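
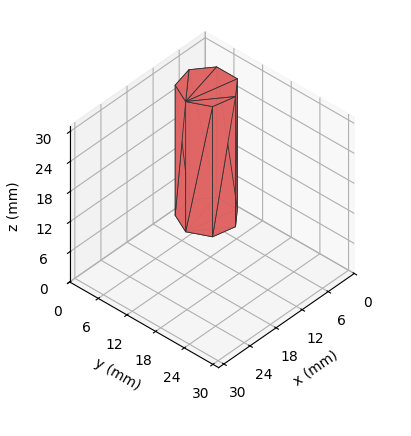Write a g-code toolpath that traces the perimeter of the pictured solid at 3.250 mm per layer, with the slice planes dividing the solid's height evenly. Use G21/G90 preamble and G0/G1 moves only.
Reading the render: the shape is a regular 7-sided prism (a cylinder approximated with 7 flat sides), circumscribed radius ≈ 5 mm, height ≈ 26 mm (dimensions read to the nearest mm from the axis ticks). For the g-code, the solid's height is divided into equal slices at the stated Δz and each level perimeter traced with G1 moves after a G0 lift.

; perimeter-only toolpath
G21 ; units = mm
G90 ; absolute positioning
G28 ; home
; layer 1
G0 Z3.250
G0 X10.000 Y5.000
G1 X8.117 Y8.909
G1 X3.887 Y9.875
G1 X0.495 Y7.169
G1 X0.495 Y2.831
G1 X3.887 Y0.125
G1 X8.117 Y1.091
G1 X10.000 Y5.000
; layer 2
G0 Z6.500
G0 X10.000 Y5.000
G1 X8.117 Y8.909
G1 X3.887 Y9.875
G1 X0.495 Y7.169
G1 X0.495 Y2.831
G1 X3.887 Y0.125
G1 X8.117 Y1.091
G1 X10.000 Y5.000
; layer 3
G0 Z9.750
G0 X10.000 Y5.000
G1 X8.117 Y8.909
G1 X3.887 Y9.875
G1 X0.495 Y7.169
G1 X0.495 Y2.831
G1 X3.887 Y0.125
G1 X8.117 Y1.091
G1 X10.000 Y5.000
; layer 4
G0 Z13.000
G0 X10.000 Y5.000
G1 X8.117 Y8.909
G1 X3.887 Y9.875
G1 X0.495 Y7.169
G1 X0.495 Y2.831
G1 X3.887 Y0.125
G1 X8.117 Y1.091
G1 X10.000 Y5.000
; layer 5
G0 Z16.250
G0 X10.000 Y5.000
G1 X8.117 Y8.909
G1 X3.887 Y9.875
G1 X0.495 Y7.169
G1 X0.495 Y2.831
G1 X3.887 Y0.125
G1 X8.117 Y1.091
G1 X10.000 Y5.000
; layer 6
G0 Z19.500
G0 X10.000 Y5.000
G1 X8.117 Y8.909
G1 X3.887 Y9.875
G1 X0.495 Y7.169
G1 X0.495 Y2.831
G1 X3.887 Y0.125
G1 X8.117 Y1.091
G1 X10.000 Y5.000
; layer 7
G0 Z22.750
G0 X10.000 Y5.000
G1 X8.117 Y8.909
G1 X3.887 Y9.875
G1 X0.495 Y7.169
G1 X0.495 Y2.831
G1 X3.887 Y0.125
G1 X8.117 Y1.091
G1 X10.000 Y5.000
; layer 8
G0 Z26.000
G0 X10.000 Y5.000
G1 X8.117 Y8.909
G1 X3.887 Y9.875
G1 X0.495 Y7.169
G1 X0.495 Y2.831
G1 X3.887 Y0.125
G1 X8.117 Y1.091
G1 X10.000 Y5.000
M2 ; end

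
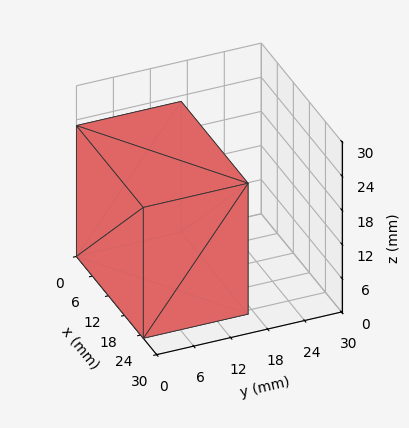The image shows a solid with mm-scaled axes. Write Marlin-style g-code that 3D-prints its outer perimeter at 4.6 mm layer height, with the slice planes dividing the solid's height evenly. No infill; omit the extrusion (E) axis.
Reading the render: the shape is a rectangular box, roughly 25 × 17 mm footprint and 23 mm tall (dimensions read to the nearest mm from the axis ticks). For the g-code, the solid's height is divided into equal slices at the stated Δz and each level perimeter traced with G1 moves after a G0 lift.

; perimeter-only toolpath
G21 ; units = mm
G90 ; absolute positioning
G28 ; home
; layer 1
G0 Z4.6
G0 X0.0 Y0.0
G1 X25.0 Y0.0
G1 X25.0 Y17.0
G1 X0.0 Y17.0
G1 X0.0 Y0.0
; layer 2
G0 Z9.2
G0 X0.0 Y0.0
G1 X25.0 Y0.0
G1 X25.0 Y17.0
G1 X0.0 Y17.0
G1 X0.0 Y0.0
; layer 3
G0 Z13.8
G0 X0.0 Y0.0
G1 X25.0 Y0.0
G1 X25.0 Y17.0
G1 X0.0 Y17.0
G1 X0.0 Y0.0
; layer 4
G0 Z18.4
G0 X0.0 Y0.0
G1 X25.0 Y0.0
G1 X25.0 Y17.0
G1 X0.0 Y17.0
G1 X0.0 Y0.0
; layer 5
G0 Z23.0
G0 X0.0 Y0.0
G1 X25.0 Y0.0
G1 X25.0 Y17.0
G1 X0.0 Y17.0
G1 X0.0 Y0.0
M2 ; end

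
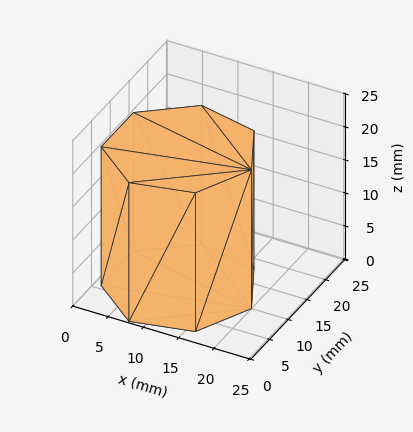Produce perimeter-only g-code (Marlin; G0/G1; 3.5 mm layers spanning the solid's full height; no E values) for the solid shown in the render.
Reading the render: the shape is a regular 7-sided prism (a cylinder approximated with 7 flat sides), circumscribed radius ≈ 10 mm, height ≈ 21 mm (dimensions read to the nearest mm from the axis ticks). For the g-code, the solid's height is divided into equal slices at the stated Δz and each level perimeter traced with G1 moves after a G0 lift.

; perimeter-only toolpath
G21 ; units = mm
G90 ; absolute positioning
G28 ; home
; layer 1
G0 Z3.5
G0 X20.0 Y10.0
G1 X16.2 Y17.8
G1 X7.8 Y19.7
G1 X1.0 Y14.3
G1 X1.0 Y5.7
G1 X7.8 Y0.3
G1 X16.2 Y2.2
G1 X20.0 Y10.0
; layer 2
G0 Z7.0
G0 X20.0 Y10.0
G1 X16.2 Y17.8
G1 X7.8 Y19.7
G1 X1.0 Y14.3
G1 X1.0 Y5.7
G1 X7.8 Y0.3
G1 X16.2 Y2.2
G1 X20.0 Y10.0
; layer 3
G0 Z10.5
G0 X20.0 Y10.0
G1 X16.2 Y17.8
G1 X7.8 Y19.7
G1 X1.0 Y14.3
G1 X1.0 Y5.7
G1 X7.8 Y0.3
G1 X16.2 Y2.2
G1 X20.0 Y10.0
; layer 4
G0 Z14.0
G0 X20.0 Y10.0
G1 X16.2 Y17.8
G1 X7.8 Y19.7
G1 X1.0 Y14.3
G1 X1.0 Y5.7
G1 X7.8 Y0.3
G1 X16.2 Y2.2
G1 X20.0 Y10.0
; layer 5
G0 Z17.5
G0 X20.0 Y10.0
G1 X16.2 Y17.8
G1 X7.8 Y19.7
G1 X1.0 Y14.3
G1 X1.0 Y5.7
G1 X7.8 Y0.3
G1 X16.2 Y2.2
G1 X20.0 Y10.0
; layer 6
G0 Z21.0
G0 X20.0 Y10.0
G1 X16.2 Y17.8
G1 X7.8 Y19.7
G1 X1.0 Y14.3
G1 X1.0 Y5.7
G1 X7.8 Y0.3
G1 X16.2 Y2.2
G1 X20.0 Y10.0
M2 ; end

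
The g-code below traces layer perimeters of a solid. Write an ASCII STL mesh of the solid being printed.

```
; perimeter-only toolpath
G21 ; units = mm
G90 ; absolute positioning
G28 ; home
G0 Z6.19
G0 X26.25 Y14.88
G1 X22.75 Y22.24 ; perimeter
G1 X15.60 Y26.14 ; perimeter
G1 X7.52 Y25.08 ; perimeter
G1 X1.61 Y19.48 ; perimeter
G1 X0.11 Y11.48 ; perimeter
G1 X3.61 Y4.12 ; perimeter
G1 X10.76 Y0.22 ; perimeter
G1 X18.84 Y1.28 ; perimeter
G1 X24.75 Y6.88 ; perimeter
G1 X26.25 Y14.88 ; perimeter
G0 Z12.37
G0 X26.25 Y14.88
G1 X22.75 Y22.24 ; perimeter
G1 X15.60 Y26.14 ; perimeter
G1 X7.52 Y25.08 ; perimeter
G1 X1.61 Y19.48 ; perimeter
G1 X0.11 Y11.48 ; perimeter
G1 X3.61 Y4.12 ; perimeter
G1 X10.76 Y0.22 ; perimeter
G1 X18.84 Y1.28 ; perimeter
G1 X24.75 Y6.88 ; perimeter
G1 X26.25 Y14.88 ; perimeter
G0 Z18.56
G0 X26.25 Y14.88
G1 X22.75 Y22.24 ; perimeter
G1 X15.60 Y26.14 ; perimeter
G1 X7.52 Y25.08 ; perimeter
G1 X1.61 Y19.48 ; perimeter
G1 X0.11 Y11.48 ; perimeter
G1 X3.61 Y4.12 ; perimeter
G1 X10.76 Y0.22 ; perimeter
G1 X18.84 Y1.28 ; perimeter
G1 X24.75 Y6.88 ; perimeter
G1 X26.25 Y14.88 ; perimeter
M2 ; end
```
solid part
  facet normal 0.0000 0.0000 -1.0000
    outer loop
      vertex 15.60 26.14 0.00
      vertex 22.75 22.24 0.00
      vertex 26.25 14.88 0.00
    endloop
  endfacet
  facet normal 0.0000 0.0000 -1.0000
    outer loop
      vertex 7.52 25.08 0.00
      vertex 15.60 26.14 0.00
      vertex 26.25 14.88 0.00
    endloop
  endfacet
  facet normal 0.0000 0.0000 -1.0000
    outer loop
      vertex 1.61 19.48 0.00
      vertex 7.52 25.08 0.00
      vertex 26.25 14.88 0.00
    endloop
  endfacet
  facet normal 0.0000 0.0000 -1.0000
    outer loop
      vertex 0.11 11.48 0.00
      vertex 1.61 19.48 0.00
      vertex 26.25 14.88 0.00
    endloop
  endfacet
  facet normal 0.0000 0.0000 -1.0000
    outer loop
      vertex 3.61 4.12 0.00
      vertex 0.11 11.48 0.00
      vertex 26.25 14.88 0.00
    endloop
  endfacet
  facet normal 0.0000 0.0000 -1.0000
    outer loop
      vertex 10.76 0.22 0.00
      vertex 3.61 4.12 0.00
      vertex 26.25 14.88 0.00
    endloop
  endfacet
  facet normal 0.0000 0.0000 -1.0000
    outer loop
      vertex 18.84 1.28 0.00
      vertex 10.76 0.22 0.00
      vertex 26.25 14.88 0.00
    endloop
  endfacet
  facet normal 0.0000 0.0000 -1.0000
    outer loop
      vertex 24.75 6.88 0.00
      vertex 18.84 1.28 0.00
      vertex 26.25 14.88 0.00
    endloop
  endfacet
  facet normal 0.0000 0.0000 1.0000
    outer loop
      vertex 26.25 14.88 18.56
      vertex 22.75 22.24 18.56
      vertex 15.60 26.14 18.56
    endloop
  endfacet
  facet normal 0.0000 0.0000 1.0000
    outer loop
      vertex 26.25 14.88 18.56
      vertex 15.60 26.14 18.56
      vertex 7.52 25.08 18.56
    endloop
  endfacet
  facet normal 0.0000 0.0000 1.0000
    outer loop
      vertex 26.25 14.88 18.56
      vertex 7.52 25.08 18.56
      vertex 1.61 19.48 18.56
    endloop
  endfacet
  facet normal 0.0000 0.0000 1.0000
    outer loop
      vertex 26.25 14.88 18.56
      vertex 1.61 19.48 18.56
      vertex 0.11 11.48 18.56
    endloop
  endfacet
  facet normal 0.0000 0.0000 1.0000
    outer loop
      vertex 26.25 14.88 18.56
      vertex 0.11 11.48 18.56
      vertex 3.61 4.12 18.56
    endloop
  endfacet
  facet normal 0.0000 0.0000 1.0000
    outer loop
      vertex 26.25 14.88 18.56
      vertex 3.61 4.12 18.56
      vertex 10.76 0.22 18.56
    endloop
  endfacet
  facet normal 0.0000 0.0000 1.0000
    outer loop
      vertex 26.25 14.88 18.56
      vertex 10.76 0.22 18.56
      vertex 18.84 1.28 18.56
    endloop
  endfacet
  facet normal 0.0000 0.0000 1.0000
    outer loop
      vertex 26.25 14.88 18.56
      vertex 18.84 1.28 18.56
      vertex 24.75 6.88 18.56
    endloop
  endfacet
  facet normal 0.9031 0.4295 0.0000
    outer loop
      vertex 26.25 14.88 0.00
      vertex 22.75 22.24 0.00
      vertex 22.75 22.24 18.56
    endloop
  endfacet
  facet normal 0.9031 0.4295 0.0000
    outer loop
      vertex 26.25 14.88 0.00
      vertex 22.75 22.24 18.56
      vertex 26.25 14.88 18.56
    endloop
  endfacet
  facet normal 0.4789 0.8779 0.0000
    outer loop
      vertex 22.75 22.24 0.00
      vertex 15.60 26.14 0.00
      vertex 15.60 26.14 18.56
    endloop
  endfacet
  facet normal 0.4789 0.8779 0.0000
    outer loop
      vertex 22.75 22.24 0.00
      vertex 15.60 26.14 18.56
      vertex 22.75 22.24 18.56
    endloop
  endfacet
  facet normal -0.1301 0.9915 0.0000
    outer loop
      vertex 15.60 26.14 0.00
      vertex 7.52 25.08 0.00
      vertex 7.52 25.08 18.56
    endloop
  endfacet
  facet normal -0.1301 0.9915 0.0000
    outer loop
      vertex 15.60 26.14 0.00
      vertex 7.52 25.08 18.56
      vertex 15.60 26.14 18.56
    endloop
  endfacet
  facet normal -0.6878 0.7259 0.0000
    outer loop
      vertex 7.52 25.08 0.00
      vertex 1.61 19.48 0.00
      vertex 1.61 19.48 18.56
    endloop
  endfacet
  facet normal -0.6878 0.7259 0.0000
    outer loop
      vertex 7.52 25.08 0.00
      vertex 1.61 19.48 18.56
      vertex 7.52 25.08 18.56
    endloop
  endfacet
  facet normal -0.9829 0.1843 0.0000
    outer loop
      vertex 1.61 19.48 0.00
      vertex 0.11 11.48 0.00
      vertex 0.11 11.48 18.56
    endloop
  endfacet
  facet normal -0.9829 0.1843 0.0000
    outer loop
      vertex 1.61 19.48 0.00
      vertex 0.11 11.48 18.56
      vertex 1.61 19.48 18.56
    endloop
  endfacet
  facet normal -0.9031 -0.4295 0.0000
    outer loop
      vertex 0.11 11.48 0.00
      vertex 3.61 4.12 0.00
      vertex 3.61 4.12 18.56
    endloop
  endfacet
  facet normal -0.9031 -0.4295 0.0000
    outer loop
      vertex 0.11 11.48 0.00
      vertex 3.61 4.12 18.56
      vertex 0.11 11.48 18.56
    endloop
  endfacet
  facet normal -0.4789 -0.8779 0.0000
    outer loop
      vertex 3.61 4.12 0.00
      vertex 10.76 0.22 0.00
      vertex 10.76 0.22 18.56
    endloop
  endfacet
  facet normal -0.4789 -0.8779 0.0000
    outer loop
      vertex 3.61 4.12 0.00
      vertex 10.76 0.22 18.56
      vertex 3.61 4.12 18.56
    endloop
  endfacet
  facet normal 0.1301 -0.9915 0.0000
    outer loop
      vertex 10.76 0.22 0.00
      vertex 18.84 1.28 0.00
      vertex 18.84 1.28 18.56
    endloop
  endfacet
  facet normal 0.1301 -0.9915 0.0000
    outer loop
      vertex 10.76 0.22 0.00
      vertex 18.84 1.28 18.56
      vertex 10.76 0.22 18.56
    endloop
  endfacet
  facet normal 0.6878 -0.7259 0.0000
    outer loop
      vertex 18.84 1.28 0.00
      vertex 24.75 6.88 0.00
      vertex 24.75 6.88 18.56
    endloop
  endfacet
  facet normal 0.6878 -0.7259 0.0000
    outer loop
      vertex 18.84 1.28 0.00
      vertex 24.75 6.88 18.56
      vertex 18.84 1.28 18.56
    endloop
  endfacet
  facet normal 0.9829 -0.1843 0.0000
    outer loop
      vertex 24.75 6.88 0.00
      vertex 26.25 14.88 0.00
      vertex 26.25 14.88 18.56
    endloop
  endfacet
  facet normal 0.9829 -0.1843 0.0000
    outer loop
      vertex 24.75 6.88 0.00
      vertex 26.25 14.88 18.56
      vertex 24.75 6.88 18.56
    endloop
  endfacet
endsolid part

The G0 Z moves step by Δz≈6.19 mm. Every layer's G1 loop is the same polygon, so the solid is a straight extrusion of it from z=0 to z≈18.6. Closing with flat bottom and top caps and triangulating gives 36 facets — a regular 10-sided prism (a cylinder approximated with 10 flat sides), circumscribed radius ≈ 13.2 mm, height ≈ 18.6 mm.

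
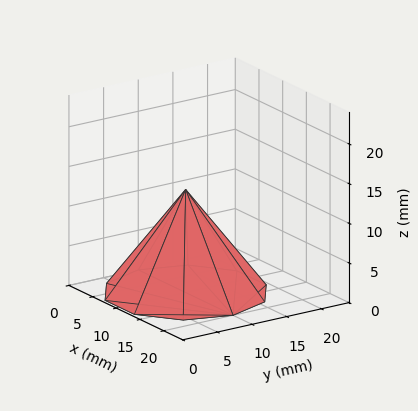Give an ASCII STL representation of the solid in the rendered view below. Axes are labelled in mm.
Reading the render: the shape is a regular 10-sided pyramid, base circumscribed radius ≈ 10 mm, apex at z ≈ 13 mm (dimensions read to the nearest mm from the axis ticks). For the STL, each face is triangulated and given an outward normal.

solid part
  facet normal 0.0000 0.0000 -1.0000
    outer loop
      vertex 13.09 19.51 0.00
      vertex 18.09 15.88 0.00
      vertex 20.00 10.00 0.00
    endloop
  endfacet
  facet normal 0.0000 0.0000 -1.0000
    outer loop
      vertex 6.91 19.51 0.00
      vertex 13.09 19.51 0.00
      vertex 20.00 10.00 0.00
    endloop
  endfacet
  facet normal 0.0000 0.0000 -1.0000
    outer loop
      vertex 1.91 15.88 0.00
      vertex 6.91 19.51 0.00
      vertex 20.00 10.00 0.00
    endloop
  endfacet
  facet normal 0.0000 0.0000 -1.0000
    outer loop
      vertex 0.00 10.00 0.00
      vertex 1.91 15.88 0.00
      vertex 20.00 10.00 0.00
    endloop
  endfacet
  facet normal 0.0000 0.0000 -1.0000
    outer loop
      vertex 1.91 4.12 0.00
      vertex 0.00 10.00 0.00
      vertex 20.00 10.00 0.00
    endloop
  endfacet
  facet normal 0.0000 0.0000 -1.0000
    outer loop
      vertex 6.91 0.49 0.00
      vertex 1.91 4.12 0.00
      vertex 20.00 10.00 0.00
    endloop
  endfacet
  facet normal 0.0000 0.0000 -1.0000
    outer loop
      vertex 13.09 0.49 0.00
      vertex 6.91 0.49 0.00
      vertex 20.00 10.00 0.00
    endloop
  endfacet
  facet normal 0.0000 0.0000 -1.0000
    outer loop
      vertex 18.09 4.12 0.00
      vertex 13.09 0.49 0.00
      vertex 20.00 10.00 0.00
    endloop
  endfacet
  facet normal 0.7676 0.2493 0.5905
    outer loop
      vertex 20.00 10.00 0.00
      vertex 18.09 15.88 0.00
      vertex 10.00 10.00 13.00
    endloop
  endfacet
  facet normal 0.4741 0.6531 0.5905
    outer loop
      vertex 18.09 15.88 0.00
      vertex 13.09 19.51 0.00
      vertex 10.00 10.00 13.00
    endloop
  endfacet
  facet normal 0.0000 0.8071 0.5904
    outer loop
      vertex 13.09 19.51 0.00
      vertex 6.91 19.51 0.00
      vertex 10.00 10.00 13.00
    endloop
  endfacet
  facet normal -0.4741 0.6531 0.5905
    outer loop
      vertex 6.91 19.51 0.00
      vertex 1.91 15.88 0.00
      vertex 10.00 10.00 13.00
    endloop
  endfacet
  facet normal -0.7676 0.2493 0.5905
    outer loop
      vertex 1.91 15.88 0.00
      vertex 0.00 10.00 0.00
      vertex 10.00 10.00 13.00
    endloop
  endfacet
  facet normal -0.7676 -0.2493 0.5905
    outer loop
      vertex 0.00 10.00 0.00
      vertex 1.91 4.12 0.00
      vertex 10.00 10.00 13.00
    endloop
  endfacet
  facet normal -0.4741 -0.6531 0.5905
    outer loop
      vertex 1.91 4.12 0.00
      vertex 6.91 0.49 0.00
      vertex 10.00 10.00 13.00
    endloop
  endfacet
  facet normal 0.0000 -0.8071 0.5904
    outer loop
      vertex 6.91 0.49 0.00
      vertex 13.09 0.49 0.00
      vertex 10.00 10.00 13.00
    endloop
  endfacet
  facet normal 0.4741 -0.6531 0.5905
    outer loop
      vertex 13.09 0.49 0.00
      vertex 18.09 4.12 0.00
      vertex 10.00 10.00 13.00
    endloop
  endfacet
  facet normal 0.7676 -0.2493 0.5905
    outer loop
      vertex 18.09 4.12 0.00
      vertex 20.00 10.00 0.00
      vertex 10.00 10.00 13.00
    endloop
  endfacet
endsolid part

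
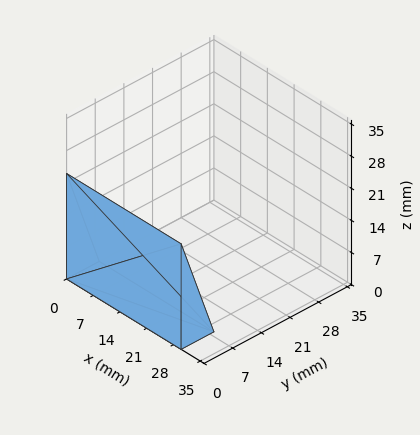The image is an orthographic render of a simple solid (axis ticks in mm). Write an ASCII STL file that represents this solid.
Reading the render: the shape is a wedge (ramp): 30 × 8 mm base, rising to 23 mm along the y=0 edge and sloping linearly to z=0 at y=8 (dimensions read to the nearest mm from the axis ticks). For the STL, each face is triangulated and given an outward normal.

solid part
  facet normal 0.0000 0.0000 -1.0000
    outer loop
      vertex 30.000 8.000 0.000
      vertex 30.000 0.000 0.000
      vertex 0.000 0.000 0.000
    endloop
  endfacet
  facet normal 0.0000 0.0000 -1.0000
    outer loop
      vertex 0.000 8.000 0.000
      vertex 30.000 8.000 0.000
      vertex 0.000 0.000 0.000
    endloop
  endfacet
  facet normal 0.0000 -1.0000 0.0000
    outer loop
      vertex 0.000 0.000 0.000
      vertex 30.000 0.000 0.000
      vertex 30.000 0.000 23.000
    endloop
  endfacet
  facet normal 0.0000 -1.0000 0.0000
    outer loop
      vertex 0.000 0.000 0.000
      vertex 30.000 0.000 23.000
      vertex 0.000 0.000 23.000
    endloop
  endfacet
  facet normal 0.0000 0.9445 0.3285
    outer loop
      vertex 0.000 0.000 23.000
      vertex 30.000 0.000 23.000
      vertex 30.000 8.000 0.000
    endloop
  endfacet
  facet normal 0.0000 0.9445 0.3285
    outer loop
      vertex 0.000 0.000 23.000
      vertex 30.000 8.000 0.000
      vertex 0.000 8.000 0.000
    endloop
  endfacet
  facet normal -1.0000 0.0000 0.0000
    outer loop
      vertex 0.000 0.000 23.000
      vertex 0.000 8.000 0.000
      vertex 0.000 0.000 0.000
    endloop
  endfacet
  facet normal 1.0000 0.0000 0.0000
    outer loop
      vertex 30.000 0.000 0.000
      vertex 30.000 8.000 0.000
      vertex 30.000 0.000 23.000
    endloop
  endfacet
endsolid part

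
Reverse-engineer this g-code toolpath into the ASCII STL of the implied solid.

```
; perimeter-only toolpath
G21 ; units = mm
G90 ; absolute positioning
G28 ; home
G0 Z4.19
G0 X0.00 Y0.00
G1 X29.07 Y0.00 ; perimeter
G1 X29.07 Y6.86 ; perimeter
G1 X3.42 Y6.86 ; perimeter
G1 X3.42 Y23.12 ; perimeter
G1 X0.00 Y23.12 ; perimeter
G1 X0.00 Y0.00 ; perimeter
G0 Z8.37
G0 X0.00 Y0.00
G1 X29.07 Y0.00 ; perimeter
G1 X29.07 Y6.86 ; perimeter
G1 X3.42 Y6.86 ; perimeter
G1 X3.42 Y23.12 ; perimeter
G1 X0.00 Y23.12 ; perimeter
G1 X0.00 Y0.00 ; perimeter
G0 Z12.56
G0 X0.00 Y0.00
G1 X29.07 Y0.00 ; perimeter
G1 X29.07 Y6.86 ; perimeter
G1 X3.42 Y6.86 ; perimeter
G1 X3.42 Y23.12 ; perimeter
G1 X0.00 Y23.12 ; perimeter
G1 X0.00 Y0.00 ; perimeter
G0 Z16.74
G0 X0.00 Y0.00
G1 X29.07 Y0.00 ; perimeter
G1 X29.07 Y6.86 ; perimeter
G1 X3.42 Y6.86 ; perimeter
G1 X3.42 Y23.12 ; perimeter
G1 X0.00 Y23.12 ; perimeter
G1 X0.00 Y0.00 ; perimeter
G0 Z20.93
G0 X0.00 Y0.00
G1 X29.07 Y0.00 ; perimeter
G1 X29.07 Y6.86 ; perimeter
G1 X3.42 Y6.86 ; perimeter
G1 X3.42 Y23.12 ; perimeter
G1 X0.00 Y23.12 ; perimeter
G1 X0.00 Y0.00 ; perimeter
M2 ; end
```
solid part
  facet normal 0.0000 0.0000 -1.0000
    outer loop
      vertex 29.07 6.86 0.00
      vertex 29.07 0.00 0.00
      vertex 0.00 0.00 0.00
    endloop
  endfacet
  facet normal 0.0000 0.0000 -1.0000
    outer loop
      vertex 3.42 6.86 0.00
      vertex 29.07 6.86 0.00
      vertex 0.00 0.00 0.00
    endloop
  endfacet
  facet normal 0.0000 0.0000 -1.0000
    outer loop
      vertex 3.42 23.12 0.00
      vertex 3.42 6.86 0.00
      vertex 0.00 0.00 0.00
    endloop
  endfacet
  facet normal 0.0000 0.0000 -1.0000
    outer loop
      vertex 0.00 23.12 0.00
      vertex 3.42 23.12 0.00
      vertex 0.00 0.00 0.00
    endloop
  endfacet
  facet normal 0.0000 0.0000 1.0000
    outer loop
      vertex 0.00 0.00 20.93
      vertex 29.07 0.00 20.93
      vertex 29.07 6.86 20.93
    endloop
  endfacet
  facet normal 0.0000 0.0000 1.0000
    outer loop
      vertex 0.00 0.00 20.93
      vertex 29.07 6.86 20.93
      vertex 3.42 6.86 20.93
    endloop
  endfacet
  facet normal 0.0000 0.0000 1.0000
    outer loop
      vertex 0.00 0.00 20.93
      vertex 3.42 6.86 20.93
      vertex 3.42 23.12 20.93
    endloop
  endfacet
  facet normal 0.0000 0.0000 1.0000
    outer loop
      vertex 0.00 0.00 20.93
      vertex 3.42 23.12 20.93
      vertex 0.00 23.12 20.93
    endloop
  endfacet
  facet normal 0.0000 -1.0000 0.0000
    outer loop
      vertex 0.00 0.00 0.00
      vertex 29.07 0.00 0.00
      vertex 29.07 0.00 20.93
    endloop
  endfacet
  facet normal 0.0000 -1.0000 0.0000
    outer loop
      vertex 0.00 0.00 0.00
      vertex 29.07 0.00 20.93
      vertex 0.00 0.00 20.93
    endloop
  endfacet
  facet normal 1.0000 0.0000 0.0000
    outer loop
      vertex 29.07 0.00 0.00
      vertex 29.07 6.86 0.00
      vertex 29.07 6.86 20.93
    endloop
  endfacet
  facet normal 1.0000 0.0000 0.0000
    outer loop
      vertex 29.07 0.00 0.00
      vertex 29.07 6.86 20.93
      vertex 29.07 0.00 20.93
    endloop
  endfacet
  facet normal 0.0000 1.0000 0.0000
    outer loop
      vertex 29.07 6.86 0.00
      vertex 3.42 6.86 0.00
      vertex 3.42 6.86 20.93
    endloop
  endfacet
  facet normal 0.0000 1.0000 0.0000
    outer loop
      vertex 29.07 6.86 0.00
      vertex 3.42 6.86 20.93
      vertex 29.07 6.86 20.93
    endloop
  endfacet
  facet normal 1.0000 0.0000 0.0000
    outer loop
      vertex 3.42 6.86 0.00
      vertex 3.42 23.12 0.00
      vertex 3.42 23.12 20.93
    endloop
  endfacet
  facet normal 1.0000 0.0000 0.0000
    outer loop
      vertex 3.42 6.86 0.00
      vertex 3.42 23.12 20.93
      vertex 3.42 6.86 20.93
    endloop
  endfacet
  facet normal 0.0000 1.0000 0.0000
    outer loop
      vertex 3.42 23.12 0.00
      vertex 0.00 23.12 0.00
      vertex 0.00 23.12 20.93
    endloop
  endfacet
  facet normal 0.0000 1.0000 0.0000
    outer loop
      vertex 3.42 23.12 0.00
      vertex 0.00 23.12 20.93
      vertex 3.42 23.12 20.93
    endloop
  endfacet
  facet normal -1.0000 0.0000 0.0000
    outer loop
      vertex 0.00 23.12 0.00
      vertex 0.00 0.00 0.00
      vertex 0.00 0.00 20.93
    endloop
  endfacet
  facet normal -1.0000 0.0000 0.0000
    outer loop
      vertex 0.00 23.12 0.00
      vertex 0.00 0.00 20.93
      vertex 0.00 23.12 20.93
    endloop
  endfacet
endsolid part

The G0 Z moves step by Δz≈4.19 mm. Every layer's G1 loop is the same polygon, so the solid is a straight extrusion of it from z=0 to z≈20.9. Closing with flat bottom and top caps and triangulating gives 20 facets — an L-shaped prism: outer 29.1 × 23.1 mm, arm thicknesses ≈ 6.86 mm (horizontal) and 3.42 mm (vertical), extruded 20.9 mm in z.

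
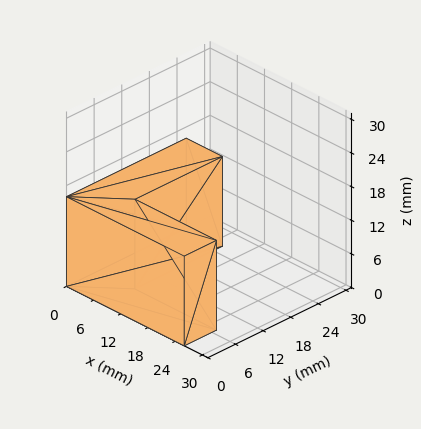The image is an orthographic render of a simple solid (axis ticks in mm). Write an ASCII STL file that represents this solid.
Reading the render: the shape is an L-shaped prism: outer 26 × 26 mm, arm thicknesses ≈ 7 mm (horizontal) and 8 mm (vertical), extruded 16 mm in z (dimensions read to the nearest mm from the axis ticks). For the STL, each face is triangulated and given an outward normal.

solid part
  facet normal 0.0000 0.0000 -1.0000
    outer loop
      vertex 26.000 7.000 0.000
      vertex 26.000 0.000 0.000
      vertex 0.000 0.000 0.000
    endloop
  endfacet
  facet normal 0.0000 0.0000 -1.0000
    outer loop
      vertex 8.000 7.000 0.000
      vertex 26.000 7.000 0.000
      vertex 0.000 0.000 0.000
    endloop
  endfacet
  facet normal 0.0000 0.0000 -1.0000
    outer loop
      vertex 8.000 26.000 0.000
      vertex 8.000 7.000 0.000
      vertex 0.000 0.000 0.000
    endloop
  endfacet
  facet normal 0.0000 0.0000 -1.0000
    outer loop
      vertex 0.000 26.000 0.000
      vertex 8.000 26.000 0.000
      vertex 0.000 0.000 0.000
    endloop
  endfacet
  facet normal 0.0000 0.0000 1.0000
    outer loop
      vertex 0.000 0.000 16.000
      vertex 26.000 0.000 16.000
      vertex 26.000 7.000 16.000
    endloop
  endfacet
  facet normal 0.0000 0.0000 1.0000
    outer loop
      vertex 0.000 0.000 16.000
      vertex 26.000 7.000 16.000
      vertex 8.000 7.000 16.000
    endloop
  endfacet
  facet normal 0.0000 0.0000 1.0000
    outer loop
      vertex 0.000 0.000 16.000
      vertex 8.000 7.000 16.000
      vertex 8.000 26.000 16.000
    endloop
  endfacet
  facet normal 0.0000 0.0000 1.0000
    outer loop
      vertex 0.000 0.000 16.000
      vertex 8.000 26.000 16.000
      vertex 0.000 26.000 16.000
    endloop
  endfacet
  facet normal 0.0000 -1.0000 0.0000
    outer loop
      vertex 0.000 0.000 0.000
      vertex 26.000 0.000 0.000
      vertex 26.000 0.000 16.000
    endloop
  endfacet
  facet normal 0.0000 -1.0000 0.0000
    outer loop
      vertex 0.000 0.000 0.000
      vertex 26.000 0.000 16.000
      vertex 0.000 0.000 16.000
    endloop
  endfacet
  facet normal 1.0000 0.0000 0.0000
    outer loop
      vertex 26.000 0.000 0.000
      vertex 26.000 7.000 0.000
      vertex 26.000 7.000 16.000
    endloop
  endfacet
  facet normal 1.0000 0.0000 0.0000
    outer loop
      vertex 26.000 0.000 0.000
      vertex 26.000 7.000 16.000
      vertex 26.000 0.000 16.000
    endloop
  endfacet
  facet normal 0.0000 1.0000 0.0000
    outer loop
      vertex 26.000 7.000 0.000
      vertex 8.000 7.000 0.000
      vertex 8.000 7.000 16.000
    endloop
  endfacet
  facet normal 0.0000 1.0000 0.0000
    outer loop
      vertex 26.000 7.000 0.000
      vertex 8.000 7.000 16.000
      vertex 26.000 7.000 16.000
    endloop
  endfacet
  facet normal 1.0000 0.0000 0.0000
    outer loop
      vertex 8.000 7.000 0.000
      vertex 8.000 26.000 0.000
      vertex 8.000 26.000 16.000
    endloop
  endfacet
  facet normal 1.0000 0.0000 0.0000
    outer loop
      vertex 8.000 7.000 0.000
      vertex 8.000 26.000 16.000
      vertex 8.000 7.000 16.000
    endloop
  endfacet
  facet normal 0.0000 1.0000 0.0000
    outer loop
      vertex 8.000 26.000 0.000
      vertex 0.000 26.000 0.000
      vertex 0.000 26.000 16.000
    endloop
  endfacet
  facet normal 0.0000 1.0000 0.0000
    outer loop
      vertex 8.000 26.000 0.000
      vertex 0.000 26.000 16.000
      vertex 8.000 26.000 16.000
    endloop
  endfacet
  facet normal -1.0000 0.0000 0.0000
    outer loop
      vertex 0.000 26.000 0.000
      vertex 0.000 0.000 0.000
      vertex 0.000 0.000 16.000
    endloop
  endfacet
  facet normal -1.0000 0.0000 0.0000
    outer loop
      vertex 0.000 26.000 0.000
      vertex 0.000 0.000 16.000
      vertex 0.000 26.000 16.000
    endloop
  endfacet
endsolid part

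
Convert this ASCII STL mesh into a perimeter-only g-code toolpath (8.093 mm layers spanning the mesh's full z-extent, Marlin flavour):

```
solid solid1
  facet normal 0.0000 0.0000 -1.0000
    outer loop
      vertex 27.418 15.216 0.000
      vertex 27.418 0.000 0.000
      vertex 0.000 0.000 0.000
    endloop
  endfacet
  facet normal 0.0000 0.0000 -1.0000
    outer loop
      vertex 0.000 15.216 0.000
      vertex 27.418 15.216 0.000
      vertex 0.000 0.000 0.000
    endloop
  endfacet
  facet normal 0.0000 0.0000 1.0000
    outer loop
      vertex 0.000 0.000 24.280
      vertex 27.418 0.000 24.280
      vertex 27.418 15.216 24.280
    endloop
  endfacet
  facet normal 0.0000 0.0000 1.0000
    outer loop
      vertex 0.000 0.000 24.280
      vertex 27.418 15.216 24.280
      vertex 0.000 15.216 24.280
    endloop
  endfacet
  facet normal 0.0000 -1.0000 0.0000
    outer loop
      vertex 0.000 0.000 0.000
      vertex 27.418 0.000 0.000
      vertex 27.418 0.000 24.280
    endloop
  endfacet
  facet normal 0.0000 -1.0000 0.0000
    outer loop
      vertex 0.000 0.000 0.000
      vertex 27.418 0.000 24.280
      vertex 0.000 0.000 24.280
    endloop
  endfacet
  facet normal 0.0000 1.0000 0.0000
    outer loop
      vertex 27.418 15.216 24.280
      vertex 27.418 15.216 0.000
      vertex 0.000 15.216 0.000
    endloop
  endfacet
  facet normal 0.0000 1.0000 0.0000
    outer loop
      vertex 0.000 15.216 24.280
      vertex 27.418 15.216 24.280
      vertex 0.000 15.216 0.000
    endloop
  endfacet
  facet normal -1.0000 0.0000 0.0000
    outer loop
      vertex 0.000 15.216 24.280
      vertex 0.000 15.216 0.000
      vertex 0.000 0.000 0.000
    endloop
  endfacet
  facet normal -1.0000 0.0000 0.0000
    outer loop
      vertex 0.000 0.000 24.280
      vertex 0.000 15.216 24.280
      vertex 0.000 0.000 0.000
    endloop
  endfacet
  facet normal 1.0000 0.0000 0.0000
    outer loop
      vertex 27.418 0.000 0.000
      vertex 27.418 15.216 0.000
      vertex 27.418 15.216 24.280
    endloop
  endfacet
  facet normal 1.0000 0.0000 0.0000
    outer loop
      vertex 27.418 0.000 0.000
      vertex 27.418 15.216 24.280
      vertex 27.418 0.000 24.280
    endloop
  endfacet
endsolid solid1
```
; perimeter-only toolpath
G21 ; units = mm
G90 ; absolute positioning
G28 ; home
; layer 1
G0 Z8.093
G0 X0.000 Y0.000
G1 X27.418 Y0.000
G1 X27.418 Y15.216
G1 X0.000 Y15.216
G1 X0.000 Y0.000
; layer 2
G0 Z16.187
G0 X0.000 Y0.000
G1 X27.418 Y0.000
G1 X27.418 Y15.216
G1 X0.000 Y15.216
G1 X0.000 Y0.000
; layer 3
G0 Z24.280
G0 X0.000 Y0.000
G1 X27.418 Y0.000
G1 X27.418 Y15.216
G1 X0.000 Y15.216
G1 X0.000 Y0.000
M2 ; end

The solid is a rectangular box, roughly 27.4 × 15.2 mm footprint and 24.3 mm tall. Slicing at Δz = 8.093 mm — 3 equal slices spanning the solid's height, so layer i sits at z = i·h/3 — gives 3 non-empty perimeters. Each is a 4-segment closed polygon; G0 lifts to the layer z and rapids to the start vertex, then G1 traces the edges.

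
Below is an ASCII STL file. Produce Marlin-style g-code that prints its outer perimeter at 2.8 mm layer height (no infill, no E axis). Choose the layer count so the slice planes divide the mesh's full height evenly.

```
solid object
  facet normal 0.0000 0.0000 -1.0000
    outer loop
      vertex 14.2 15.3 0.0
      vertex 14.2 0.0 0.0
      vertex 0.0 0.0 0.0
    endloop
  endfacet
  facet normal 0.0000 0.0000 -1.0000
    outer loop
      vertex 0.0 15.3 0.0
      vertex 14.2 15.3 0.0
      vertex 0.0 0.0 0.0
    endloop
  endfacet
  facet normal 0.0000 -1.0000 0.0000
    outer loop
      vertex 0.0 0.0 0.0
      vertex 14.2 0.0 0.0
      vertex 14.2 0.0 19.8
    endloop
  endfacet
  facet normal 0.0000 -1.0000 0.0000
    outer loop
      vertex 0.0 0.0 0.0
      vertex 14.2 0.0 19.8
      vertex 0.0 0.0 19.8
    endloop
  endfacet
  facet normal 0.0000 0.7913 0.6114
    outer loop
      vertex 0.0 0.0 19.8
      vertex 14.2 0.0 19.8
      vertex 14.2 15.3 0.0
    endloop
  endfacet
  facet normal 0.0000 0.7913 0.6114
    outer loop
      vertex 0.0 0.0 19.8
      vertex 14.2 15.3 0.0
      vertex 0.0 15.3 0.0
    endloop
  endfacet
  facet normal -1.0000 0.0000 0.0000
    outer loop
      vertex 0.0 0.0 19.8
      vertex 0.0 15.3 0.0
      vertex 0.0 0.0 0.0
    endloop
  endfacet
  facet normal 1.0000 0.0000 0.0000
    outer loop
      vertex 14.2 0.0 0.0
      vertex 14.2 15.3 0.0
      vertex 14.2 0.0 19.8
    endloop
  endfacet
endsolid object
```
; perimeter-only toolpath
G21 ; units = mm
G90 ; absolute positioning
G28 ; home
; layer 1
G0 Z2.8
G0 X0.0 Y0.0
G1 X14.2 Y0.0
G1 X14.2 Y13.1
G1 X0.0 Y13.1
G1 X0.0 Y0.0
; layer 2
G0 Z5.7
G0 X0.0 Y0.0
G1 X14.2 Y0.0
G1 X14.2 Y10.9
G1 X0.0 Y10.9
G1 X0.0 Y0.0
; layer 3
G0 Z8.5
G0 X0.0 Y0.0
G1 X14.2 Y0.0
G1 X14.2 Y8.7
G1 X0.0 Y8.7
G1 X0.0 Y0.0
; layer 4
G0 Z11.3
G0 X0.0 Y0.0
G1 X14.2 Y0.0
G1 X14.2 Y6.6
G1 X0.0 Y6.6
G1 X0.0 Y0.0
; layer 5
G0 Z14.1
G0 X0.0 Y0.0
G1 X14.2 Y0.0
G1 X14.2 Y4.4
G1 X0.0 Y4.4
G1 X0.0 Y0.0
; layer 6
G0 Z17.0
G0 X0.0 Y0.0
G1 X14.2 Y0.0
G1 X14.2 Y2.2
G1 X0.0 Y2.2
G1 X0.0 Y0.0
M2 ; end

The solid is a wedge (ramp): 14.2 × 15.3 mm base, rising to 19.8 mm along the y=0 edge and sloping linearly to z=0 at y=15.3. Slicing at Δz = 2.8 mm — 7 equal slices spanning the solid's height, so layer i sits at z = i·h/7 — gives 6 non-empty perimeters. Each is a 4-segment closed polygon; G0 lifts to the layer z and rapids to the start vertex, then G1 traces the edges. The cross-section shrinks linearly with z (the slice at the apex is degenerate and omitted).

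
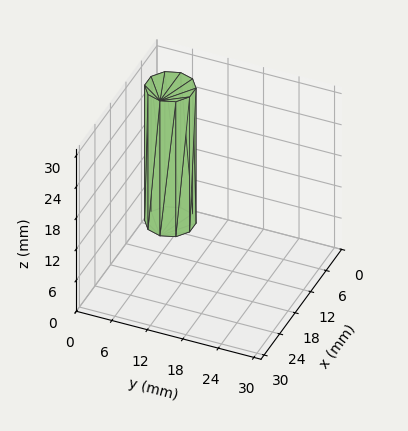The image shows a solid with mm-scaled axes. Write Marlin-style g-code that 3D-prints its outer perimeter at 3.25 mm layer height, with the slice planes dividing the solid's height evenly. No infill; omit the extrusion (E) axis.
Reading the render: the shape is a regular 10-sided prism (a cylinder approximated with 10 flat sides), circumscribed radius ≈ 4 mm, height ≈ 26 mm (dimensions read to the nearest mm from the axis ticks). For the g-code, the solid's height is divided into equal slices at the stated Δz and each level perimeter traced with G1 moves after a G0 lift.

; perimeter-only toolpath
G21 ; units = mm
G90 ; absolute positioning
G28 ; home
; layer 1
G0 Z3.25
G0 X8.00 Y4.00
G1 X7.24 Y6.35
G1 X5.24 Y7.80
G1 X2.76 Y7.80
G1 X0.76 Y6.35
G1 X0.00 Y4.00
G1 X0.76 Y1.65
G1 X2.76 Y0.20
G1 X5.24 Y0.20
G1 X7.24 Y1.65
G1 X8.00 Y4.00
; layer 2
G0 Z6.50
G0 X8.00 Y4.00
G1 X7.24 Y6.35
G1 X5.24 Y7.80
G1 X2.76 Y7.80
G1 X0.76 Y6.35
G1 X0.00 Y4.00
G1 X0.76 Y1.65
G1 X2.76 Y0.20
G1 X5.24 Y0.20
G1 X7.24 Y1.65
G1 X8.00 Y4.00
; layer 3
G0 Z9.75
G0 X8.00 Y4.00
G1 X7.24 Y6.35
G1 X5.24 Y7.80
G1 X2.76 Y7.80
G1 X0.76 Y6.35
G1 X0.00 Y4.00
G1 X0.76 Y1.65
G1 X2.76 Y0.20
G1 X5.24 Y0.20
G1 X7.24 Y1.65
G1 X8.00 Y4.00
; layer 4
G0 Z13.00
G0 X8.00 Y4.00
G1 X7.24 Y6.35
G1 X5.24 Y7.80
G1 X2.76 Y7.80
G1 X0.76 Y6.35
G1 X0.00 Y4.00
G1 X0.76 Y1.65
G1 X2.76 Y0.20
G1 X5.24 Y0.20
G1 X7.24 Y1.65
G1 X8.00 Y4.00
; layer 5
G0 Z16.25
G0 X8.00 Y4.00
G1 X7.24 Y6.35
G1 X5.24 Y7.80
G1 X2.76 Y7.80
G1 X0.76 Y6.35
G1 X0.00 Y4.00
G1 X0.76 Y1.65
G1 X2.76 Y0.20
G1 X5.24 Y0.20
G1 X7.24 Y1.65
G1 X8.00 Y4.00
; layer 6
G0 Z19.50
G0 X8.00 Y4.00
G1 X7.24 Y6.35
G1 X5.24 Y7.80
G1 X2.76 Y7.80
G1 X0.76 Y6.35
G1 X0.00 Y4.00
G1 X0.76 Y1.65
G1 X2.76 Y0.20
G1 X5.24 Y0.20
G1 X7.24 Y1.65
G1 X8.00 Y4.00
; layer 7
G0 Z22.75
G0 X8.00 Y4.00
G1 X7.24 Y6.35
G1 X5.24 Y7.80
G1 X2.76 Y7.80
G1 X0.76 Y6.35
G1 X0.00 Y4.00
G1 X0.76 Y1.65
G1 X2.76 Y0.20
G1 X5.24 Y0.20
G1 X7.24 Y1.65
G1 X8.00 Y4.00
; layer 8
G0 Z26.00
G0 X8.00 Y4.00
G1 X7.24 Y6.35
G1 X5.24 Y7.80
G1 X2.76 Y7.80
G1 X0.76 Y6.35
G1 X0.00 Y4.00
G1 X0.76 Y1.65
G1 X2.76 Y0.20
G1 X5.24 Y0.20
G1 X7.24 Y1.65
G1 X8.00 Y4.00
M2 ; end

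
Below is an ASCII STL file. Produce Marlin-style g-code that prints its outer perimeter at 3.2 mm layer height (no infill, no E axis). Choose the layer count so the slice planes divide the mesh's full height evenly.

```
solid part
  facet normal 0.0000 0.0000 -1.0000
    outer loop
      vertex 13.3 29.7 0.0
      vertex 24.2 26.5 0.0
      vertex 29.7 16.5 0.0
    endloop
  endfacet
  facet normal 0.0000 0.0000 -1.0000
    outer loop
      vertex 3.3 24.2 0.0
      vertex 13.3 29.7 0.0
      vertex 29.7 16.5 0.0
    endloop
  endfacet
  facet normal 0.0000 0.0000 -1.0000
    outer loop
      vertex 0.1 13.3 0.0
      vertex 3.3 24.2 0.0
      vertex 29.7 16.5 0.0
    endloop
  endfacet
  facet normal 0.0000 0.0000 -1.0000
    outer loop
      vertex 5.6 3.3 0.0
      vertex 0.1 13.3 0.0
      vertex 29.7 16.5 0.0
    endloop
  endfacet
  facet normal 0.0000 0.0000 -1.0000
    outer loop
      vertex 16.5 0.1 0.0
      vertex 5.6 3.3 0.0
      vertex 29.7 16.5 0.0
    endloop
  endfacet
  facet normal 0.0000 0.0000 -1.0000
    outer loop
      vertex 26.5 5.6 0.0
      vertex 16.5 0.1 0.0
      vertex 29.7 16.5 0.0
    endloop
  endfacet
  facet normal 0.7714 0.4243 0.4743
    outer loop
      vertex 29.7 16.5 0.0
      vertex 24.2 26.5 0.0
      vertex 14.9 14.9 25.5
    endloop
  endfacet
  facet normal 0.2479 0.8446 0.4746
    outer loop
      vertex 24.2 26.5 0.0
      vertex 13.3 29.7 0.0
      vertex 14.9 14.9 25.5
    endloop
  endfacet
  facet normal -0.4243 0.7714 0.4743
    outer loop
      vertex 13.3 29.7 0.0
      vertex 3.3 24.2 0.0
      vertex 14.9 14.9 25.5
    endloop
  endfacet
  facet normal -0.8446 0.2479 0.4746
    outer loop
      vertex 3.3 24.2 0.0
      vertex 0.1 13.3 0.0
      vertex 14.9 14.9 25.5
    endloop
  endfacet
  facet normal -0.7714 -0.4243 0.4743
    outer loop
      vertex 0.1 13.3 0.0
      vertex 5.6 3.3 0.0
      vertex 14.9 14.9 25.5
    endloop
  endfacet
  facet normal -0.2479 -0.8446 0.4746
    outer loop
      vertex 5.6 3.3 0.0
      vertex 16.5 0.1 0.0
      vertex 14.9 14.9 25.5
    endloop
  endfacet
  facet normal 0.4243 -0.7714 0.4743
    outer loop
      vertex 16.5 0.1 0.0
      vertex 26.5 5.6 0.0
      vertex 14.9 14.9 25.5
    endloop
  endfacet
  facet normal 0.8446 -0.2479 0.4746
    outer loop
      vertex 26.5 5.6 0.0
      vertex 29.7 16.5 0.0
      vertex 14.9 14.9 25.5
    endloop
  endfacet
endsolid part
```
; perimeter-only toolpath
G21 ; units = mm
G90 ; absolute positioning
G28 ; home
; layer 1
G0 Z3.2
G0 X27.9 Y16.3
G1 X23.0 Y25.1
G1 X13.5 Y27.9
G1 X4.8 Y23.0
G1 X1.9 Y13.5
G1 X6.8 Y4.8
G1 X16.3 Y1.9
G1 X25.1 Y6.8
G1 X27.9 Y16.3
; layer 2
G0 Z6.4
G0 X26.0 Y16.1
G1 X21.9 Y23.6
G1 X13.7 Y26.0
G1 X6.2 Y21.9
G1 X3.8 Y13.7
G1 X7.9 Y6.2
G1 X16.1 Y3.8
G1 X23.6 Y7.9
G1 X26.0 Y16.1
; layer 3
G0 Z9.6
G0 X24.1 Y15.9
G1 X20.7 Y22.1
G1 X13.9 Y24.1
G1 X7.7 Y20.7
G1 X5.7 Y13.9
G1 X9.1 Y7.7
G1 X15.9 Y5.7
G1 X22.1 Y9.1
G1 X24.1 Y15.9
; layer 4
G0 Z12.8
G0 X22.3 Y15.7
G1 X19.6 Y20.7
G1 X14.1 Y22.3
G1 X9.1 Y19.6
G1 X7.5 Y14.1
G1 X10.2 Y9.1
G1 X15.7 Y7.5
G1 X20.7 Y10.2
G1 X22.3 Y15.7
; layer 5
G0 Z15.9
G0 X20.4 Y15.5
G1 X18.4 Y19.2
G1 X14.3 Y20.4
G1 X10.6 Y18.4
G1 X9.3 Y14.3
G1 X11.4 Y10.6
G1 X15.5 Y9.3
G1 X19.2 Y11.4
G1 X20.4 Y15.5
; layer 6
G0 Z19.1
G0 X18.6 Y15.3
G1 X17.2 Y17.8
G1 X14.5 Y18.6
G1 X12.0 Y17.2
G1 X11.2 Y14.5
G1 X12.6 Y12.0
G1 X15.3 Y11.2
G1 X17.8 Y12.6
G1 X18.6 Y15.3
; layer 7
G0 Z22.3
G0 X16.8 Y15.1
G1 X16.1 Y16.4
G1 X14.7 Y16.8
G1 X13.4 Y16.1
G1 X13.0 Y14.7
G1 X13.7 Y13.4
G1 X15.1 Y13.0
G1 X16.4 Y13.7
G1 X16.8 Y15.1
M2 ; end

The solid is a regular 8-sided pyramid, base circumscribed radius ≈ 14.9 mm, apex at z ≈ 25.5 mm. Slicing at Δz = 3.2 mm — 8 equal slices spanning the solid's height, so layer i sits at z = i·h/8 — gives 7 non-empty perimeters. Each is a 8-segment closed polygon; G0 lifts to the layer z and rapids to the start vertex, then G1 traces the edges. The cross-section shrinks linearly with z (the slice at the apex is degenerate and omitted).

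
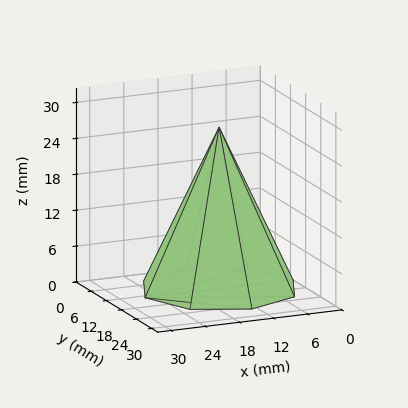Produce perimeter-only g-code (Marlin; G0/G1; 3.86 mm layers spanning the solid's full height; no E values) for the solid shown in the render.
Reading the render: the shape is a regular 8-sided pyramid, base circumscribed radius ≈ 13 mm, apex at z ≈ 27 mm (dimensions read to the nearest mm from the axis ticks). For the g-code, the solid's height is divided into equal slices at the stated Δz and each level perimeter traced with G1 moves after a G0 lift.

; perimeter-only toolpath
G21 ; units = mm
G90 ; absolute positioning
G28 ; home
; layer 1
G0 Z3.86
G0 X24.14 Y13.00
G1 X20.88 Y20.88
G1 X13.00 Y24.14
G1 X5.12 Y20.88
G1 X1.86 Y13.00
G1 X5.12 Y5.12
G1 X13.00 Y1.86
G1 X20.88 Y5.12
G1 X24.14 Y13.00
; layer 2
G0 Z7.71
G0 X22.29 Y13.00
G1 X19.56 Y19.56
G1 X13.00 Y22.29
G1 X6.44 Y19.56
G1 X3.71 Y13.00
G1 X6.44 Y6.44
G1 X13.00 Y3.71
G1 X19.56 Y6.44
G1 X22.29 Y13.00
; layer 3
G0 Z11.57
G0 X20.43 Y13.00
G1 X18.25 Y18.25
G1 X13.00 Y20.43
G1 X7.75 Y18.25
G1 X5.57 Y13.00
G1 X7.75 Y7.75
G1 X13.00 Y5.57
G1 X18.25 Y7.75
G1 X20.43 Y13.00
; layer 4
G0 Z15.43
G0 X18.57 Y13.00
G1 X16.94 Y16.94
G1 X13.00 Y18.57
G1 X9.06 Y16.94
G1 X7.43 Y13.00
G1 X9.06 Y9.06
G1 X13.00 Y7.43
G1 X16.94 Y9.06
G1 X18.57 Y13.00
; layer 5
G0 Z19.29
G0 X16.71 Y13.00
G1 X15.63 Y15.63
G1 X13.00 Y16.71
G1 X10.37 Y15.63
G1 X9.29 Y13.00
G1 X10.37 Y10.37
G1 X13.00 Y9.29
G1 X15.63 Y10.37
G1 X16.71 Y13.00
; layer 6
G0 Z23.14
G0 X14.86 Y13.00
G1 X14.31 Y14.31
G1 X13.00 Y14.86
G1 X11.69 Y14.31
G1 X11.14 Y13.00
G1 X11.69 Y11.69
G1 X13.00 Y11.14
G1 X14.31 Y11.69
G1 X14.86 Y13.00
M2 ; end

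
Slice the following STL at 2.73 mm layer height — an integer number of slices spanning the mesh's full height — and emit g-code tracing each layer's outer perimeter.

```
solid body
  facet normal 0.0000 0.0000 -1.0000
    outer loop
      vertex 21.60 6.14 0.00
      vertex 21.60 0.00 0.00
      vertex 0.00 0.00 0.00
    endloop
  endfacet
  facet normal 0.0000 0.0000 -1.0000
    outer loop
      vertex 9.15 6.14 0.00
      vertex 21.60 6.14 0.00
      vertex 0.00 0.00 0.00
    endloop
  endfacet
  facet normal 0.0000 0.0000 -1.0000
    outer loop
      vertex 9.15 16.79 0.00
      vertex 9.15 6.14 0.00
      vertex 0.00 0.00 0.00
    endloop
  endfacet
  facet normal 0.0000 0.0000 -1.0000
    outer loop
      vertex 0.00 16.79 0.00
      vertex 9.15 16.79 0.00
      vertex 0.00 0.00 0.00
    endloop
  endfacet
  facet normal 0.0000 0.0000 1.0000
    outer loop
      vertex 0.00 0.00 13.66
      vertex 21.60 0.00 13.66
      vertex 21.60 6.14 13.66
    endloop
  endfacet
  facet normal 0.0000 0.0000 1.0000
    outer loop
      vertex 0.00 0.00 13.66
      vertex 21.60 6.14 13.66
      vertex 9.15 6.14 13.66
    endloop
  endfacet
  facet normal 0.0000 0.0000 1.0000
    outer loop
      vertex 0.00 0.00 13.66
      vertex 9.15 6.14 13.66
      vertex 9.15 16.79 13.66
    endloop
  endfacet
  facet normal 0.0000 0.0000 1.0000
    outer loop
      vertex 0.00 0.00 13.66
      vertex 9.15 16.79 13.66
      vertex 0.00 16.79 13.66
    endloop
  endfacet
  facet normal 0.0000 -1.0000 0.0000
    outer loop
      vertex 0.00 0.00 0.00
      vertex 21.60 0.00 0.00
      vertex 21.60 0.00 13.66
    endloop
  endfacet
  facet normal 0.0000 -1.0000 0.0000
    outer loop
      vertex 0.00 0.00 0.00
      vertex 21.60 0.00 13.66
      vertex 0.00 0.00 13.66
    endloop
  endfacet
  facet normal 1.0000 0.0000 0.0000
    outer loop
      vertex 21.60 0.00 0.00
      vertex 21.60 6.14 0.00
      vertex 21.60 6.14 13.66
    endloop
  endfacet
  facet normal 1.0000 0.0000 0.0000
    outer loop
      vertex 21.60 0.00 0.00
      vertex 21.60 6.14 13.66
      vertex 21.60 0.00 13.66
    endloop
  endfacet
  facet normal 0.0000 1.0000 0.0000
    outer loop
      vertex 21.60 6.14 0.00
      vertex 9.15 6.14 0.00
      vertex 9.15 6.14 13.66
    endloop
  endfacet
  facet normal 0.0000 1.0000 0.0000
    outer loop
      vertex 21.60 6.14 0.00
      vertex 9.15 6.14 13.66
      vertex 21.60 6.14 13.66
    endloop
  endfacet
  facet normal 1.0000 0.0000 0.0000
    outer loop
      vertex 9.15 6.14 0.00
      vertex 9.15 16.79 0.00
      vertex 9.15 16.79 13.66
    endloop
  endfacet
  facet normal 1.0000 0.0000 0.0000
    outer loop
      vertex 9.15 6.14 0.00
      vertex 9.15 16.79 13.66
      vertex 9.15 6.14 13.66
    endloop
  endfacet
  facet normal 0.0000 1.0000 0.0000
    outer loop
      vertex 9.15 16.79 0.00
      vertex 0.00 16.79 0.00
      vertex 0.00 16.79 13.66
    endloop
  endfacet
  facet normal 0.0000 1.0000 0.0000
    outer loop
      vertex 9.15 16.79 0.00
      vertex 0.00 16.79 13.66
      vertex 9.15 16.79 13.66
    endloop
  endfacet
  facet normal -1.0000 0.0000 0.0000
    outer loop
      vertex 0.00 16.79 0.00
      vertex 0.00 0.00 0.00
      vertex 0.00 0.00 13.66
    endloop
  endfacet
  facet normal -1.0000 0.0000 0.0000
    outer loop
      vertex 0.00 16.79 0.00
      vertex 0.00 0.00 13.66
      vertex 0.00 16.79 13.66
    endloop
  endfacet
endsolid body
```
; perimeter-only toolpath
G21 ; units = mm
G90 ; absolute positioning
G28 ; home
; layer 1
G0 Z2.73
G0 X0.00 Y0.00
G1 X21.60 Y0.00
G1 X21.60 Y6.14
G1 X9.15 Y6.14
G1 X9.15 Y16.79
G1 X0.00 Y16.79
G1 X0.00 Y0.00
; layer 2
G0 Z5.46
G0 X0.00 Y0.00
G1 X21.60 Y0.00
G1 X21.60 Y6.14
G1 X9.15 Y6.14
G1 X9.15 Y16.79
G1 X0.00 Y16.79
G1 X0.00 Y0.00
; layer 3
G0 Z8.20
G0 X0.00 Y0.00
G1 X21.60 Y0.00
G1 X21.60 Y6.14
G1 X9.15 Y6.14
G1 X9.15 Y16.79
G1 X0.00 Y16.79
G1 X0.00 Y0.00
; layer 4
G0 Z10.93
G0 X0.00 Y0.00
G1 X21.60 Y0.00
G1 X21.60 Y6.14
G1 X9.15 Y6.14
G1 X9.15 Y16.79
G1 X0.00 Y16.79
G1 X0.00 Y0.00
; layer 5
G0 Z13.66
G0 X0.00 Y0.00
G1 X21.60 Y0.00
G1 X21.60 Y6.14
G1 X9.15 Y6.14
G1 X9.15 Y16.79
G1 X0.00 Y16.79
G1 X0.00 Y0.00
M2 ; end

The solid is an L-shaped prism: outer 21.6 × 16.8 mm, arm thicknesses ≈ 6.14 mm (horizontal) and 9.15 mm (vertical), extruded 13.7 mm in z. Slicing at Δz = 2.73 mm — 5 equal slices spanning the solid's height, so layer i sits at z = i·h/5 — gives 5 non-empty perimeters. Each is a 6-segment closed polygon; G0 lifts to the layer z and rapids to the start vertex, then G1 traces the edges.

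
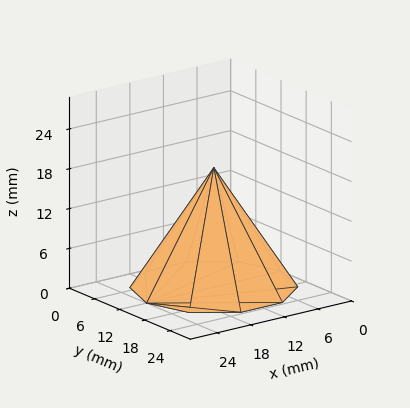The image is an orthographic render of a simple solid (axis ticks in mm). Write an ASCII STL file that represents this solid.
Reading the render: the shape is a regular 10-sided pyramid, base circumscribed radius ≈ 12 mm, apex at z ≈ 18 mm (dimensions read to the nearest mm from the axis ticks). For the STL, each face is triangulated and given an outward normal.

solid part
  facet normal 0.0000 0.0000 -1.0000
    outer loop
      vertex 15.708 23.413 0.000
      vertex 21.708 19.053 0.000
      vertex 24.000 12.000 0.000
    endloop
  endfacet
  facet normal 0.0000 0.0000 -1.0000
    outer loop
      vertex 8.292 23.413 0.000
      vertex 15.708 23.413 0.000
      vertex 24.000 12.000 0.000
    endloop
  endfacet
  facet normal 0.0000 0.0000 -1.0000
    outer loop
      vertex 2.292 19.053 0.000
      vertex 8.292 23.413 0.000
      vertex 24.000 12.000 0.000
    endloop
  endfacet
  facet normal 0.0000 0.0000 -1.0000
    outer loop
      vertex 0.000 12.000 0.000
      vertex 2.292 19.053 0.000
      vertex 24.000 12.000 0.000
    endloop
  endfacet
  facet normal 0.0000 0.0000 -1.0000
    outer loop
      vertex 2.292 4.947 0.000
      vertex 0.000 12.000 0.000
      vertex 24.000 12.000 0.000
    endloop
  endfacet
  facet normal 0.0000 0.0000 -1.0000
    outer loop
      vertex 8.292 0.587 0.000
      vertex 2.292 4.947 0.000
      vertex 24.000 12.000 0.000
    endloop
  endfacet
  facet normal 0.0000 0.0000 -1.0000
    outer loop
      vertex 15.708 0.587 0.000
      vertex 8.292 0.587 0.000
      vertex 24.000 12.000 0.000
    endloop
  endfacet
  facet normal 0.0000 0.0000 -1.0000
    outer loop
      vertex 21.708 4.947 0.000
      vertex 15.708 0.587 0.000
      vertex 24.000 12.000 0.000
    endloop
  endfacet
  facet normal 0.8032 0.2610 0.5355
    outer loop
      vertex 24.000 12.000 0.000
      vertex 21.708 19.053 0.000
      vertex 12.000 12.000 18.000
    endloop
  endfacet
  facet normal 0.4965 0.6832 0.5355
    outer loop
      vertex 21.708 19.053 0.000
      vertex 15.708 23.413 0.000
      vertex 12.000 12.000 18.000
    endloop
  endfacet
  facet normal 0.0000 0.8445 0.5355
    outer loop
      vertex 15.708 23.413 0.000
      vertex 8.292 23.413 0.000
      vertex 12.000 12.000 18.000
    endloop
  endfacet
  facet normal -0.4965 0.6832 0.5355
    outer loop
      vertex 8.292 23.413 0.000
      vertex 2.292 19.053 0.000
      vertex 12.000 12.000 18.000
    endloop
  endfacet
  facet normal -0.8032 0.2610 0.5355
    outer loop
      vertex 2.292 19.053 0.000
      vertex 0.000 12.000 0.000
      vertex 12.000 12.000 18.000
    endloop
  endfacet
  facet normal -0.8032 -0.2610 0.5355
    outer loop
      vertex 0.000 12.000 0.000
      vertex 2.292 4.947 0.000
      vertex 12.000 12.000 18.000
    endloop
  endfacet
  facet normal -0.4965 -0.6832 0.5355
    outer loop
      vertex 2.292 4.947 0.000
      vertex 8.292 0.587 0.000
      vertex 12.000 12.000 18.000
    endloop
  endfacet
  facet normal 0.0000 -0.8445 0.5355
    outer loop
      vertex 8.292 0.587 0.000
      vertex 15.708 0.587 0.000
      vertex 12.000 12.000 18.000
    endloop
  endfacet
  facet normal 0.4965 -0.6832 0.5355
    outer loop
      vertex 15.708 0.587 0.000
      vertex 21.708 4.947 0.000
      vertex 12.000 12.000 18.000
    endloop
  endfacet
  facet normal 0.8032 -0.2610 0.5355
    outer loop
      vertex 21.708 4.947 0.000
      vertex 24.000 12.000 0.000
      vertex 12.000 12.000 18.000
    endloop
  endfacet
endsolid part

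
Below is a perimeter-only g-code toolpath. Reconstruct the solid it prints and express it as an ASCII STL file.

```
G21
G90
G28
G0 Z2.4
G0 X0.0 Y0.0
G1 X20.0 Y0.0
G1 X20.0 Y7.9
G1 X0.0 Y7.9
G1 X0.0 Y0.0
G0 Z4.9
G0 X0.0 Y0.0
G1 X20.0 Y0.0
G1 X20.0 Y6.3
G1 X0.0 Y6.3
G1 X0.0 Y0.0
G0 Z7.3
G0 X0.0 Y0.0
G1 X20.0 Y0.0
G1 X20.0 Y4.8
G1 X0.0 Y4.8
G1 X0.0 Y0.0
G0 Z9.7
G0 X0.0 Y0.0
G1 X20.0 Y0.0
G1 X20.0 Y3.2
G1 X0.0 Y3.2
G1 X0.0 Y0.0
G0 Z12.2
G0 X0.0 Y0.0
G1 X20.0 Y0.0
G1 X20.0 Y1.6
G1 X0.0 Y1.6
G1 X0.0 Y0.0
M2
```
solid part
  facet normal 0.0000 0.0000 -1.0000
    outer loop
      vertex 20.0 9.5 0.0
      vertex 20.0 0.0 0.0
      vertex 0.0 0.0 0.0
    endloop
  endfacet
  facet normal 0.0000 0.0000 -1.0000
    outer loop
      vertex 0.0 9.5 0.0
      vertex 20.0 9.5 0.0
      vertex 0.0 0.0 0.0
    endloop
  endfacet
  facet normal 0.0000 -1.0000 0.0000
    outer loop
      vertex 0.0 0.0 0.0
      vertex 20.0 0.0 0.0
      vertex 20.0 0.0 14.6
    endloop
  endfacet
  facet normal 0.0000 -1.0000 0.0000
    outer loop
      vertex 0.0 0.0 0.0
      vertex 20.0 0.0 14.6
      vertex 0.0 0.0 14.6
    endloop
  endfacet
  facet normal 0.0000 0.8382 0.5454
    outer loop
      vertex 0.0 0.0 14.6
      vertex 20.0 0.0 14.6
      vertex 20.0 9.5 0.0
    endloop
  endfacet
  facet normal 0.0000 0.8382 0.5454
    outer loop
      vertex 0.0 0.0 14.6
      vertex 20.0 9.5 0.0
      vertex 0.0 9.5 0.0
    endloop
  endfacet
  facet normal -1.0000 0.0000 0.0000
    outer loop
      vertex 0.0 0.0 14.6
      vertex 0.0 9.5 0.0
      vertex 0.0 0.0 0.0
    endloop
  endfacet
  facet normal 1.0000 0.0000 0.0000
    outer loop
      vertex 20.0 0.0 0.0
      vertex 20.0 9.5 0.0
      vertex 20.0 0.0 14.6
    endloop
  endfacet
endsolid part

The G0 Z moves step by Δz≈2.4 mm. The G1 loops shrink linearly with z, so the solid tapers from its base footprint up to z≈14.6. Closing with a flat bottom cap and the tapered top and triangulating gives 8 facets — a wedge (ramp): 20 × 9.5 mm base, rising to 14.6 mm along the y=0 edge and sloping linearly to z=0 at y=9.5.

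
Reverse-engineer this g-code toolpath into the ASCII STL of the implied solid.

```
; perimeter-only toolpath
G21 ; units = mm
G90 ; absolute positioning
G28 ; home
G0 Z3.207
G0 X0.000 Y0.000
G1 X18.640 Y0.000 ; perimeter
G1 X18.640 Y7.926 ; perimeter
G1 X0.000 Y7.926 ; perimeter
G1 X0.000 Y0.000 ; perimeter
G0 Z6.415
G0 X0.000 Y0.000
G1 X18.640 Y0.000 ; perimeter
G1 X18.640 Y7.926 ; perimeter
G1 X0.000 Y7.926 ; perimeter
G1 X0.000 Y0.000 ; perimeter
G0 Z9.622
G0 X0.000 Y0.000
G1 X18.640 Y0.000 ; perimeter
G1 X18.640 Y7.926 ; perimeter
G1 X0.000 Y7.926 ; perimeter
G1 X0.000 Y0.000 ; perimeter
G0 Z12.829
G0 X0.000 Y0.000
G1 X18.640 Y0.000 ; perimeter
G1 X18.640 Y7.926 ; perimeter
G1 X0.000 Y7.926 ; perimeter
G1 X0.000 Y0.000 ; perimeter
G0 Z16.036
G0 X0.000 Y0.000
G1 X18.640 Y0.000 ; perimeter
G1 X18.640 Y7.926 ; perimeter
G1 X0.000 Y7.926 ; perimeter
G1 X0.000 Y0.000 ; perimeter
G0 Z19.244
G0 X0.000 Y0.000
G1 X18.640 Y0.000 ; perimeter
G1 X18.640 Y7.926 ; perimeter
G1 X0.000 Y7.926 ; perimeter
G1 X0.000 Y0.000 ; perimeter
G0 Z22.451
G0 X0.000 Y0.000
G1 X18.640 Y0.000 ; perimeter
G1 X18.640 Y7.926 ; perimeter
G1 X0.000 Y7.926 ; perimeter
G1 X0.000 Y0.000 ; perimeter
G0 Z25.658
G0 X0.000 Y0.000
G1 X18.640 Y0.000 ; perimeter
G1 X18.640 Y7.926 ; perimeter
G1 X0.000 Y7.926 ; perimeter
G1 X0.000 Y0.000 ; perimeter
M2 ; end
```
solid part
  facet normal 0.0000 0.0000 -1.0000
    outer loop
      vertex 18.640 7.926 0.000
      vertex 18.640 0.000 0.000
      vertex 0.000 0.000 0.000
    endloop
  endfacet
  facet normal 0.0000 0.0000 -1.0000
    outer loop
      vertex 0.000 7.926 0.000
      vertex 18.640 7.926 0.000
      vertex 0.000 0.000 0.000
    endloop
  endfacet
  facet normal 0.0000 0.0000 1.0000
    outer loop
      vertex 0.000 0.000 25.658
      vertex 18.640 0.000 25.658
      vertex 18.640 7.926 25.658
    endloop
  endfacet
  facet normal 0.0000 0.0000 1.0000
    outer loop
      vertex 0.000 0.000 25.658
      vertex 18.640 7.926 25.658
      vertex 0.000 7.926 25.658
    endloop
  endfacet
  facet normal 0.0000 -1.0000 0.0000
    outer loop
      vertex 0.000 0.000 0.000
      vertex 18.640 0.000 0.000
      vertex 18.640 0.000 25.658
    endloop
  endfacet
  facet normal 0.0000 -1.0000 0.0000
    outer loop
      vertex 0.000 0.000 0.000
      vertex 18.640 0.000 25.658
      vertex 0.000 0.000 25.658
    endloop
  endfacet
  facet normal 0.0000 1.0000 0.0000
    outer loop
      vertex 18.640 7.926 25.658
      vertex 18.640 7.926 0.000
      vertex 0.000 7.926 0.000
    endloop
  endfacet
  facet normal 0.0000 1.0000 0.0000
    outer loop
      vertex 0.000 7.926 25.658
      vertex 18.640 7.926 25.658
      vertex 0.000 7.926 0.000
    endloop
  endfacet
  facet normal -1.0000 0.0000 0.0000
    outer loop
      vertex 0.000 7.926 25.658
      vertex 0.000 7.926 0.000
      vertex 0.000 0.000 0.000
    endloop
  endfacet
  facet normal -1.0000 0.0000 0.0000
    outer loop
      vertex 0.000 0.000 25.658
      vertex 0.000 7.926 25.658
      vertex 0.000 0.000 0.000
    endloop
  endfacet
  facet normal 1.0000 0.0000 0.0000
    outer loop
      vertex 18.640 0.000 0.000
      vertex 18.640 7.926 0.000
      vertex 18.640 7.926 25.658
    endloop
  endfacet
  facet normal 1.0000 0.0000 0.0000
    outer loop
      vertex 18.640 0.000 0.000
      vertex 18.640 7.926 25.658
      vertex 18.640 0.000 25.658
    endloop
  endfacet
endsolid part

The G0 Z moves step by Δz≈3.207 mm. Every layer's G1 loop is the same polygon, so the solid is a straight extrusion of it from z=0 to z≈25.7. Closing with flat bottom and top caps and triangulating gives 12 facets — a rectangular box, roughly 18.6 × 7.93 mm footprint and 25.7 mm tall.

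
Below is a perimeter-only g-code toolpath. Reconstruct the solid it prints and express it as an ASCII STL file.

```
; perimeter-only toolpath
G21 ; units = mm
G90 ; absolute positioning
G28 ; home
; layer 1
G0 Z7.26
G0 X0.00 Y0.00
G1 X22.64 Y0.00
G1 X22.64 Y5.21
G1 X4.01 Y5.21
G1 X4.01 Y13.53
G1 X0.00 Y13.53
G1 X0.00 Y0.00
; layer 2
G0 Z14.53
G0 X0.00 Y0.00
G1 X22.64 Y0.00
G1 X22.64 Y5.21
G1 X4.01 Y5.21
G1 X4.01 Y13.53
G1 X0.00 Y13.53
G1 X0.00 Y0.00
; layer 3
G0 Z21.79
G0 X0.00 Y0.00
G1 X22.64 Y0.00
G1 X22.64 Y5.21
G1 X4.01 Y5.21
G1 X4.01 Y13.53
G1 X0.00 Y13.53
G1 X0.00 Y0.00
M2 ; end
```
solid part
  facet normal 0.0000 0.0000 -1.0000
    outer loop
      vertex 22.64 5.21 0.00
      vertex 22.64 0.00 0.00
      vertex 0.00 0.00 0.00
    endloop
  endfacet
  facet normal 0.0000 0.0000 -1.0000
    outer loop
      vertex 4.01 5.21 0.00
      vertex 22.64 5.21 0.00
      vertex 0.00 0.00 0.00
    endloop
  endfacet
  facet normal 0.0000 0.0000 -1.0000
    outer loop
      vertex 4.01 13.53 0.00
      vertex 4.01 5.21 0.00
      vertex 0.00 0.00 0.00
    endloop
  endfacet
  facet normal 0.0000 0.0000 -1.0000
    outer loop
      vertex 0.00 13.53 0.00
      vertex 4.01 13.53 0.00
      vertex 0.00 0.00 0.00
    endloop
  endfacet
  facet normal 0.0000 0.0000 1.0000
    outer loop
      vertex 0.00 0.00 21.79
      vertex 22.64 0.00 21.79
      vertex 22.64 5.21 21.79
    endloop
  endfacet
  facet normal 0.0000 0.0000 1.0000
    outer loop
      vertex 0.00 0.00 21.79
      vertex 22.64 5.21 21.79
      vertex 4.01 5.21 21.79
    endloop
  endfacet
  facet normal 0.0000 0.0000 1.0000
    outer loop
      vertex 0.00 0.00 21.79
      vertex 4.01 5.21 21.79
      vertex 4.01 13.53 21.79
    endloop
  endfacet
  facet normal 0.0000 0.0000 1.0000
    outer loop
      vertex 0.00 0.00 21.79
      vertex 4.01 13.53 21.79
      vertex 0.00 13.53 21.79
    endloop
  endfacet
  facet normal 0.0000 -1.0000 0.0000
    outer loop
      vertex 0.00 0.00 0.00
      vertex 22.64 0.00 0.00
      vertex 22.64 0.00 21.79
    endloop
  endfacet
  facet normal 0.0000 -1.0000 0.0000
    outer loop
      vertex 0.00 0.00 0.00
      vertex 22.64 0.00 21.79
      vertex 0.00 0.00 21.79
    endloop
  endfacet
  facet normal 1.0000 0.0000 0.0000
    outer loop
      vertex 22.64 0.00 0.00
      vertex 22.64 5.21 0.00
      vertex 22.64 5.21 21.79
    endloop
  endfacet
  facet normal 1.0000 0.0000 0.0000
    outer loop
      vertex 22.64 0.00 0.00
      vertex 22.64 5.21 21.79
      vertex 22.64 0.00 21.79
    endloop
  endfacet
  facet normal 0.0000 1.0000 0.0000
    outer loop
      vertex 22.64 5.21 0.00
      vertex 4.01 5.21 0.00
      vertex 4.01 5.21 21.79
    endloop
  endfacet
  facet normal 0.0000 1.0000 0.0000
    outer loop
      vertex 22.64 5.21 0.00
      vertex 4.01 5.21 21.79
      vertex 22.64 5.21 21.79
    endloop
  endfacet
  facet normal 1.0000 0.0000 0.0000
    outer loop
      vertex 4.01 5.21 0.00
      vertex 4.01 13.53 0.00
      vertex 4.01 13.53 21.79
    endloop
  endfacet
  facet normal 1.0000 0.0000 0.0000
    outer loop
      vertex 4.01 5.21 0.00
      vertex 4.01 13.53 21.79
      vertex 4.01 5.21 21.79
    endloop
  endfacet
  facet normal 0.0000 1.0000 0.0000
    outer loop
      vertex 4.01 13.53 0.00
      vertex 0.00 13.53 0.00
      vertex 0.00 13.53 21.79
    endloop
  endfacet
  facet normal 0.0000 1.0000 0.0000
    outer loop
      vertex 4.01 13.53 0.00
      vertex 0.00 13.53 21.79
      vertex 4.01 13.53 21.79
    endloop
  endfacet
  facet normal -1.0000 0.0000 0.0000
    outer loop
      vertex 0.00 13.53 0.00
      vertex 0.00 0.00 0.00
      vertex 0.00 0.00 21.79
    endloop
  endfacet
  facet normal -1.0000 0.0000 0.0000
    outer loop
      vertex 0.00 13.53 0.00
      vertex 0.00 0.00 21.79
      vertex 0.00 13.53 21.79
    endloop
  endfacet
endsolid part

The G0 Z moves step by Δz≈7.26 mm. Every layer's G1 loop is the same polygon, so the solid is a straight extrusion of it from z=0 to z≈21.8. Closing with flat bottom and top caps and triangulating gives 20 facets — an L-shaped prism: outer 22.6 × 13.5 mm, arm thicknesses ≈ 5.21 mm (horizontal) and 4.01 mm (vertical), extruded 21.8 mm in z.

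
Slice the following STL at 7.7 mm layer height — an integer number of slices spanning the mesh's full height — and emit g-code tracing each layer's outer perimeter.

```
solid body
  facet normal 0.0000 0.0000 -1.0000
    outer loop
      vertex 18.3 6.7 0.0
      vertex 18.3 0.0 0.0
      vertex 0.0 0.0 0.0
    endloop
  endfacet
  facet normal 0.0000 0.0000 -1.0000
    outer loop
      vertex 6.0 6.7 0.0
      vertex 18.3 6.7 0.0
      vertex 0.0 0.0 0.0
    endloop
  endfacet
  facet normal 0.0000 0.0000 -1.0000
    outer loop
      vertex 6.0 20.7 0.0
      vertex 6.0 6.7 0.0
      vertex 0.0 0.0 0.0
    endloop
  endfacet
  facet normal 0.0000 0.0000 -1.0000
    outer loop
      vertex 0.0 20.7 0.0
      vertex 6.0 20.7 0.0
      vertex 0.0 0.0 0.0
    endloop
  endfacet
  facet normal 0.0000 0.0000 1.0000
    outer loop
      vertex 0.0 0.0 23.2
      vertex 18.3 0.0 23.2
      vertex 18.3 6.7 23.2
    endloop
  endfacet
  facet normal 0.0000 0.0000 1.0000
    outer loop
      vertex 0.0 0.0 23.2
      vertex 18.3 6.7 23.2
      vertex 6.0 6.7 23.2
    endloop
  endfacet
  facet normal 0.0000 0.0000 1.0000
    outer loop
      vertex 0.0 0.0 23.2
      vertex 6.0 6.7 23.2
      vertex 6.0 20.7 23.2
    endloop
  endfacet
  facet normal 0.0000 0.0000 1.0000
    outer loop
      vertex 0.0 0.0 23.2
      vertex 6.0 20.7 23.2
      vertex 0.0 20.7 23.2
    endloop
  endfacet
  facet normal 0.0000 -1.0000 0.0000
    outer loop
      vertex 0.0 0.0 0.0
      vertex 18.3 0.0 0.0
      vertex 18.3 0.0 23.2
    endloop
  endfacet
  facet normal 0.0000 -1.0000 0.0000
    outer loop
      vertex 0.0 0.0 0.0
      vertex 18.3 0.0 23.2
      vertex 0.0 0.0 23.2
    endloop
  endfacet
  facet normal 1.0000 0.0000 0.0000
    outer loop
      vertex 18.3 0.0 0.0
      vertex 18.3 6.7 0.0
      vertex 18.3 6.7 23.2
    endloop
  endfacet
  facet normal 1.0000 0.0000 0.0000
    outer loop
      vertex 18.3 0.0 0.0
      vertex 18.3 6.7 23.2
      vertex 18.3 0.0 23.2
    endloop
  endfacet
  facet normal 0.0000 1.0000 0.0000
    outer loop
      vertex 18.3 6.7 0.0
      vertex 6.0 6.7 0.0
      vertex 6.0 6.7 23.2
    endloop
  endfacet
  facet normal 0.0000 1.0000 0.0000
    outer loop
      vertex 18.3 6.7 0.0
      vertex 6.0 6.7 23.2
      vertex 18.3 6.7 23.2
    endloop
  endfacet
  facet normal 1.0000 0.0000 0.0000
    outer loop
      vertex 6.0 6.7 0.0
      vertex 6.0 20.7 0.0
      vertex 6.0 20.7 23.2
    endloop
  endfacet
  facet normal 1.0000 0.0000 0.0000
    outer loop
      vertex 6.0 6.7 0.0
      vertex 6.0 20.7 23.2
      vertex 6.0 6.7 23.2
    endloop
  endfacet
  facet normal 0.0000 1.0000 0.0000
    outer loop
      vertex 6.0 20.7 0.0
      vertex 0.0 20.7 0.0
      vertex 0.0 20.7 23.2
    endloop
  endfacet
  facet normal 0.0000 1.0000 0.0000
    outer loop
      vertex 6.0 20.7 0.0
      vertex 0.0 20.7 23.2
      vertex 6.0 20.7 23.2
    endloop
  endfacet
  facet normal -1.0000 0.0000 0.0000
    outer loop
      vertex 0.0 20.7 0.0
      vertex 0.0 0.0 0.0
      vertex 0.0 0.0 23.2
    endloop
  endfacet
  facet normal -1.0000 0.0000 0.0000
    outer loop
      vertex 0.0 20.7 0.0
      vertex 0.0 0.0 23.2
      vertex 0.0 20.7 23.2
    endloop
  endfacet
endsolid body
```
; perimeter-only toolpath
G21 ; units = mm
G90 ; absolute positioning
G28 ; home
; layer 1
G0 Z7.7
G0 X0.0 Y0.0
G1 X18.3 Y0.0
G1 X18.3 Y6.7
G1 X6.0 Y6.7
G1 X6.0 Y20.7
G1 X0.0 Y20.7
G1 X0.0 Y0.0
; layer 2
G0 Z15.5
G0 X0.0 Y0.0
G1 X18.3 Y0.0
G1 X18.3 Y6.7
G1 X6.0 Y6.7
G1 X6.0 Y20.7
G1 X0.0 Y20.7
G1 X0.0 Y0.0
; layer 3
G0 Z23.2
G0 X0.0 Y0.0
G1 X18.3 Y0.0
G1 X18.3 Y6.7
G1 X6.0 Y6.7
G1 X6.0 Y20.7
G1 X0.0 Y20.7
G1 X0.0 Y0.0
M2 ; end

The solid is an L-shaped prism: outer 18.3 × 20.7 mm, arm thicknesses ≈ 6.7 mm (horizontal) and 6 mm (vertical), extruded 23.2 mm in z. Slicing at Δz = 7.7 mm — 3 equal slices spanning the solid's height, so layer i sits at z = i·h/3 — gives 3 non-empty perimeters. Each is a 6-segment closed polygon; G0 lifts to the layer z and rapids to the start vertex, then G1 traces the edges.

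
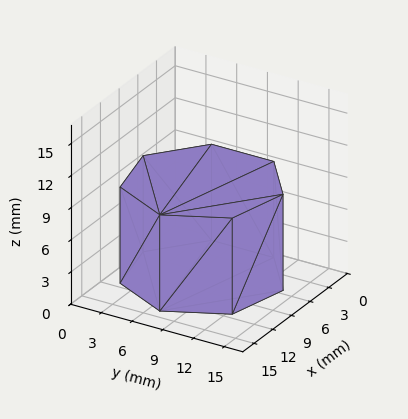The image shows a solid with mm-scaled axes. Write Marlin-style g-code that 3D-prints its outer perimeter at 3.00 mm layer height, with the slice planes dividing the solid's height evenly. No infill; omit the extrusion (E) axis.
Reading the render: the shape is a regular 7-sided prism (a cylinder approximated with 7 flat sides), circumscribed radius ≈ 7 mm, height ≈ 9 mm (dimensions read to the nearest mm from the axis ticks). For the g-code, the solid's height is divided into equal slices at the stated Δz and each level perimeter traced with G1 moves after a G0 lift.

; perimeter-only toolpath
G21 ; units = mm
G90 ; absolute positioning
G28 ; home
; layer 1
G0 Z3.00
G0 X14.00 Y7.00
G1 X11.36 Y12.47
G1 X5.44 Y13.82
G1 X0.69 Y10.04
G1 X0.69 Y3.96
G1 X5.44 Y0.18
G1 X11.36 Y1.53
G1 X14.00 Y7.00
; layer 2
G0 Z6.00
G0 X14.00 Y7.00
G1 X11.36 Y12.47
G1 X5.44 Y13.82
G1 X0.69 Y10.04
G1 X0.69 Y3.96
G1 X5.44 Y0.18
G1 X11.36 Y1.53
G1 X14.00 Y7.00
; layer 3
G0 Z9.00
G0 X14.00 Y7.00
G1 X11.36 Y12.47
G1 X5.44 Y13.82
G1 X0.69 Y10.04
G1 X0.69 Y3.96
G1 X5.44 Y0.18
G1 X11.36 Y1.53
G1 X14.00 Y7.00
M2 ; end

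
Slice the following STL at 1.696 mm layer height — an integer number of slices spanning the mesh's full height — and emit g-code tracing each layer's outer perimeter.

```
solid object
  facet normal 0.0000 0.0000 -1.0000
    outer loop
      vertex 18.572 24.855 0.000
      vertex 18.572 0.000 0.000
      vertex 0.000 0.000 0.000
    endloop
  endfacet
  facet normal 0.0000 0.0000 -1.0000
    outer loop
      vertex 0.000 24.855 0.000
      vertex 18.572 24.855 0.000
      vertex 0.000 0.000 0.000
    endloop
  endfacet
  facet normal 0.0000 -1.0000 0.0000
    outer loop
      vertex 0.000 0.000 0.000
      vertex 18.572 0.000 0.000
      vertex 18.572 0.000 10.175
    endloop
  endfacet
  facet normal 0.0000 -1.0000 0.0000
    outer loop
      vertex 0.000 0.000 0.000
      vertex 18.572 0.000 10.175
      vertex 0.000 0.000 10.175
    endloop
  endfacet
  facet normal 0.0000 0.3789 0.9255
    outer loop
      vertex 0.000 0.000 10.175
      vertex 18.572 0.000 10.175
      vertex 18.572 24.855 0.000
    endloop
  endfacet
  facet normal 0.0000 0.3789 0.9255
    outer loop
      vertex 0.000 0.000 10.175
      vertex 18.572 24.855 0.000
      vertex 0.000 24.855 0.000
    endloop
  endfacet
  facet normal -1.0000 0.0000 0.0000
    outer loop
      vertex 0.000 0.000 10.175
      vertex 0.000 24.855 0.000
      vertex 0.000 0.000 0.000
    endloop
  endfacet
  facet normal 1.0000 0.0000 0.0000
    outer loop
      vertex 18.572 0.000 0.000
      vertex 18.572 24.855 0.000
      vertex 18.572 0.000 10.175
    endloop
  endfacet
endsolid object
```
; perimeter-only toolpath
G21 ; units = mm
G90 ; absolute positioning
G28 ; home
; layer 1
G0 Z1.696
G0 X0.000 Y0.000
G1 X18.572 Y0.000
G1 X18.572 Y20.712
G1 X0.000 Y20.712
G1 X0.000 Y0.000
; layer 2
G0 Z3.392
G0 X0.000 Y0.000
G1 X18.572 Y0.000
G1 X18.572 Y16.570
G1 X0.000 Y16.570
G1 X0.000 Y0.000
; layer 3
G0 Z5.088
G0 X0.000 Y0.000
G1 X18.572 Y0.000
G1 X18.572 Y12.428
G1 X0.000 Y12.428
G1 X0.000 Y0.000
; layer 4
G0 Z6.783
G0 X0.000 Y0.000
G1 X18.572 Y0.000
G1 X18.572 Y8.285
G1 X0.000 Y8.285
G1 X0.000 Y0.000
; layer 5
G0 Z8.479
G0 X0.000 Y0.000
G1 X18.572 Y0.000
G1 X18.572 Y4.142
G1 X0.000 Y4.142
G1 X0.000 Y0.000
M2 ; end

The solid is a wedge (ramp): 18.6 × 24.9 mm base, rising to 10.2 mm along the y=0 edge and sloping linearly to z=0 at y=24.9. Slicing at Δz = 1.696 mm — 6 equal slices spanning the solid's height, so layer i sits at z = i·h/6 — gives 5 non-empty perimeters. Each is a 4-segment closed polygon; G0 lifts to the layer z and rapids to the start vertex, then G1 traces the edges. The cross-section shrinks linearly with z (the slice at the apex is degenerate and omitted).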